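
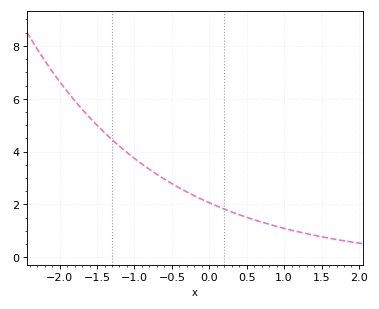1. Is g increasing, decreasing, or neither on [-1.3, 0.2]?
decreasing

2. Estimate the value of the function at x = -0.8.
3.4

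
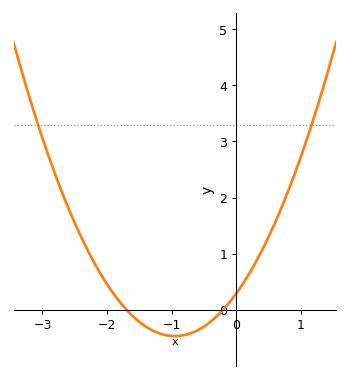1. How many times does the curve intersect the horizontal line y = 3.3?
2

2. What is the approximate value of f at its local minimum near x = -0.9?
-0.472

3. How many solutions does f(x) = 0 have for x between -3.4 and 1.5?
2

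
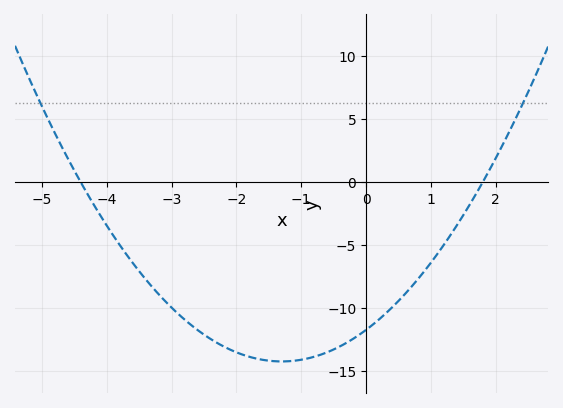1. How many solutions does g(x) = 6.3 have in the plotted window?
2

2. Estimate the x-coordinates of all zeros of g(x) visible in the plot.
-4.4, 1.8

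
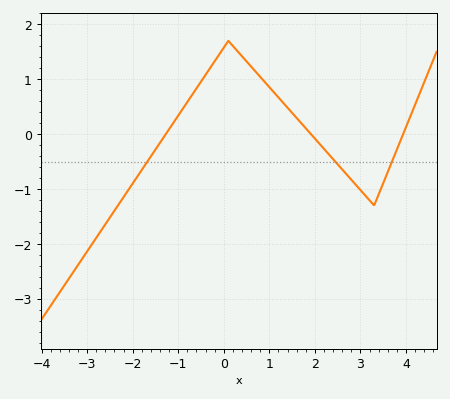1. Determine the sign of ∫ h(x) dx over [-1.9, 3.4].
positive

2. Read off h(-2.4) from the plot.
-1.39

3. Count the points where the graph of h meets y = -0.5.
3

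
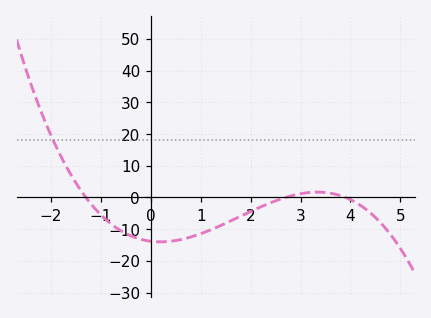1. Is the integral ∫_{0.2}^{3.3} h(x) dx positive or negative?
negative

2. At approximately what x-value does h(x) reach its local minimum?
0.195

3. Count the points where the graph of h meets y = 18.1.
1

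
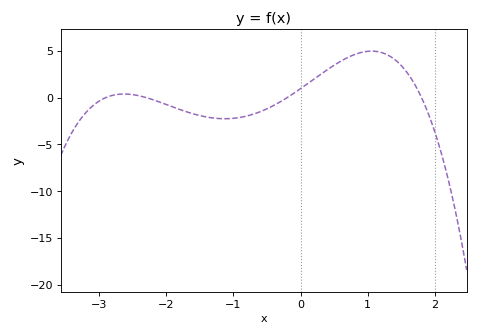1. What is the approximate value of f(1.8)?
0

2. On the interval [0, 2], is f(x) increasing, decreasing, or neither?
neither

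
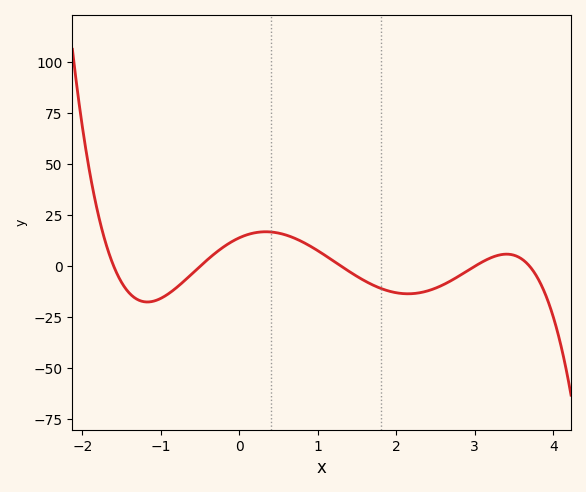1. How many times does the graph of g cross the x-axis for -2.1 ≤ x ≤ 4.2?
5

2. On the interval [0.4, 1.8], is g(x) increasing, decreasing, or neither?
decreasing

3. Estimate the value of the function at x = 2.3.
-12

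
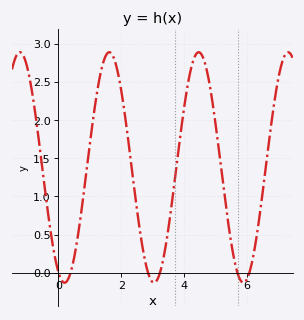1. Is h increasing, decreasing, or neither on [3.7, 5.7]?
neither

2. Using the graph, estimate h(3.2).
-0.04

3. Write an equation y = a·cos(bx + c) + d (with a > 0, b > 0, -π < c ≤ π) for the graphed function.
y = 1.51cos(2.21x + 2.7) + 1.38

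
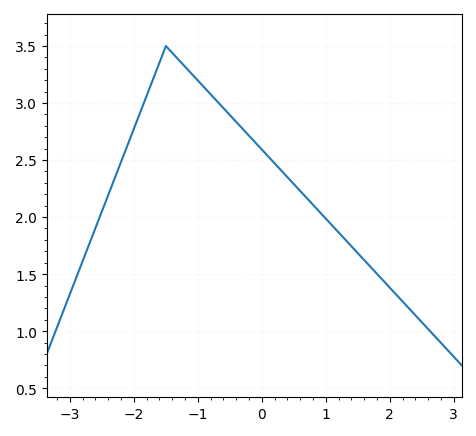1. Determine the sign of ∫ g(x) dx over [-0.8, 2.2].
positive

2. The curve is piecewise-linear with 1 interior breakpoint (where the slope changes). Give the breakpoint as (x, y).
(-1.5, 3.5)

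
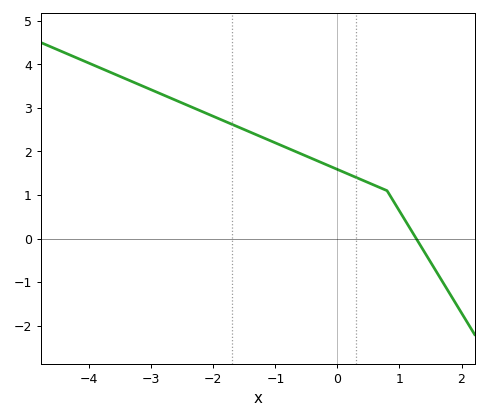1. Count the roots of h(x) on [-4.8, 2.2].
1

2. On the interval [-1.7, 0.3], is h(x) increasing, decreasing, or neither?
decreasing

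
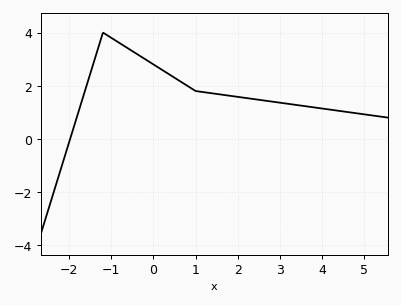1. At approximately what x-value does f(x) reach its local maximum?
-1.2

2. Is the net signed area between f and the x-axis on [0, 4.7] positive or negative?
positive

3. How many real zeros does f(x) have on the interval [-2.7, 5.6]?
1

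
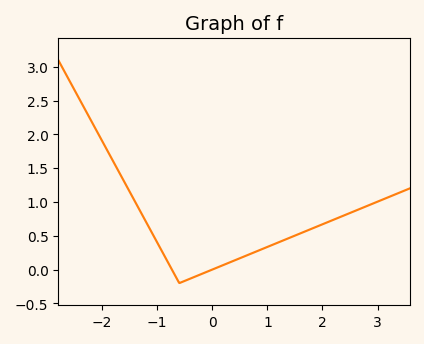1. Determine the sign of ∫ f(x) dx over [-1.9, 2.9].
positive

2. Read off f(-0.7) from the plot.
-0.05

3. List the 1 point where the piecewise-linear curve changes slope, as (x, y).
(-0.6, -0.2)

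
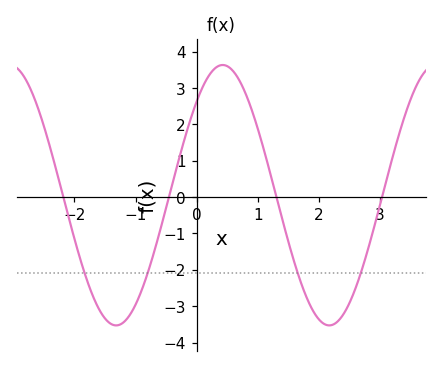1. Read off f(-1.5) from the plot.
-3.34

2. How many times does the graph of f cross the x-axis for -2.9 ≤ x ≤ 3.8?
4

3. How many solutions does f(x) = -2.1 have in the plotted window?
4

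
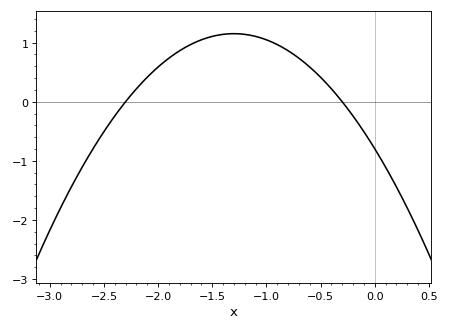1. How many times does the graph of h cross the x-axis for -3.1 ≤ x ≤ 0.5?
2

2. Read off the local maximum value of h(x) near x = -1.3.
1.1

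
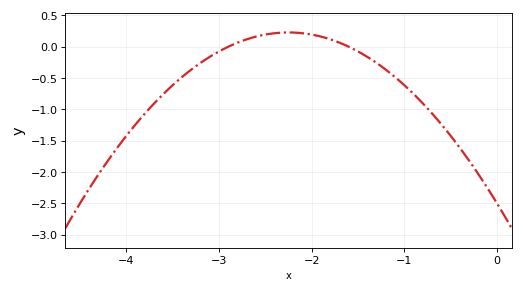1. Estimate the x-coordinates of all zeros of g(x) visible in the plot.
-2.9, -1.6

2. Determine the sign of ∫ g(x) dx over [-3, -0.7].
negative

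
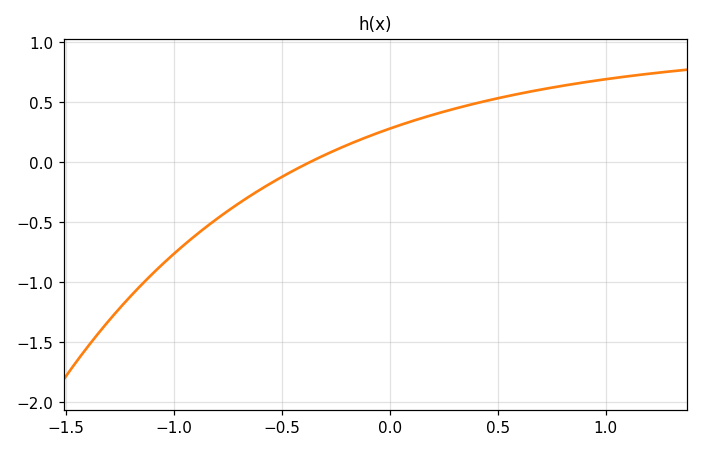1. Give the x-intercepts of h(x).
-0.371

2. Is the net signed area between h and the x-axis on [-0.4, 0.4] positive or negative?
positive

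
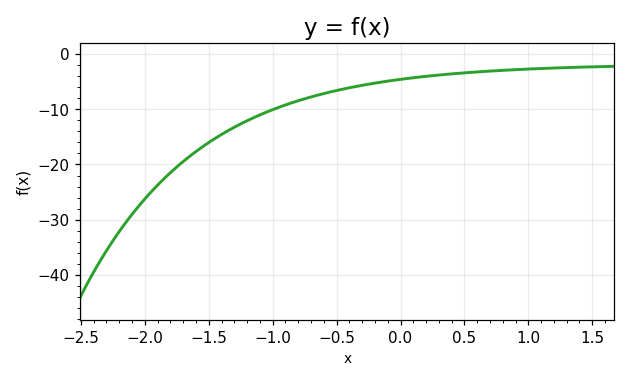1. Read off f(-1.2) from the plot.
-12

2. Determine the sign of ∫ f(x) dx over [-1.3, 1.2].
negative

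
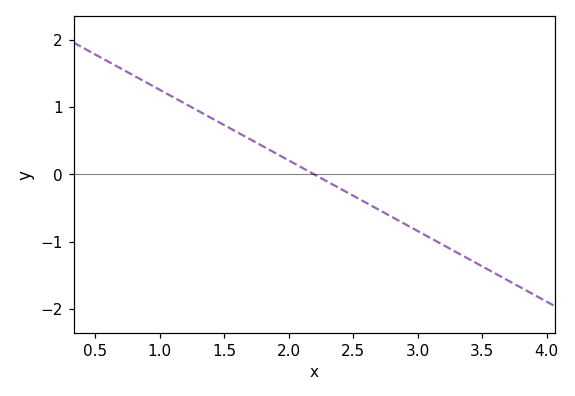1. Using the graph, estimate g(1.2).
1.1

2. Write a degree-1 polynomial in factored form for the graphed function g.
y = -1.05(x - 2.2)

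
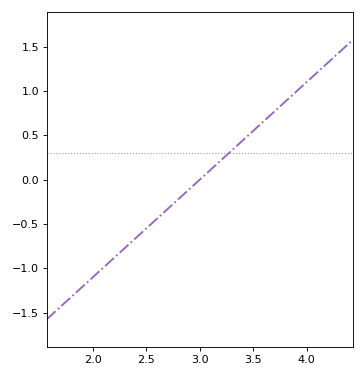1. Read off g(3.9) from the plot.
1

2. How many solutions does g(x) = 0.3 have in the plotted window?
1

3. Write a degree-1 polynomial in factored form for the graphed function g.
y = 1.1(x - 3)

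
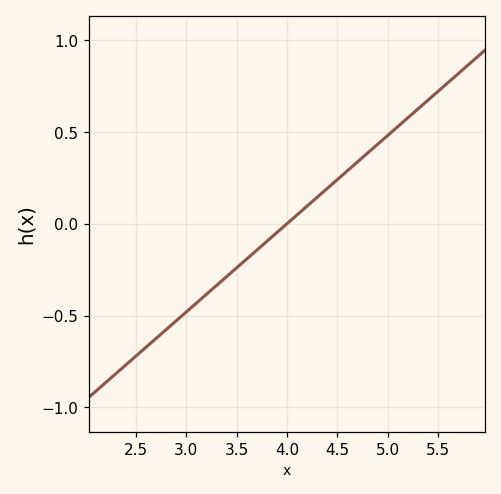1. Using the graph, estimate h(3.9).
-0.048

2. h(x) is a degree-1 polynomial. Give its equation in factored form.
y = 0.48(x - 4)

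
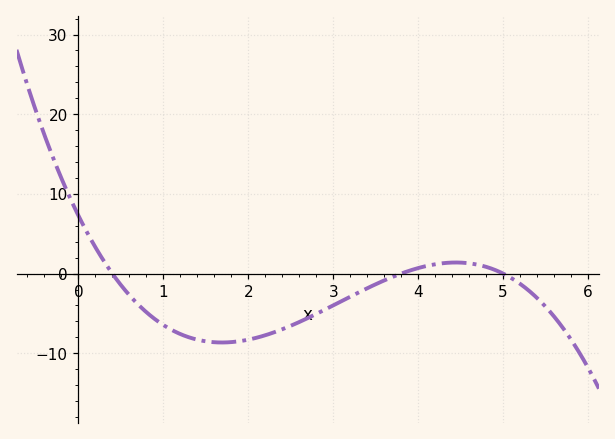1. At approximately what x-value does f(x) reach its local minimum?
1.7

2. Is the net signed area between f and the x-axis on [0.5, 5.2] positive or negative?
negative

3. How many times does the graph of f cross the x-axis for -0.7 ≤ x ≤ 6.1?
3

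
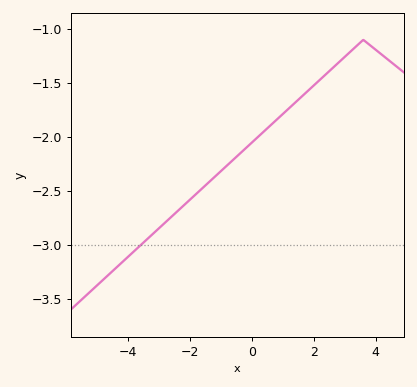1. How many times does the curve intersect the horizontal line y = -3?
1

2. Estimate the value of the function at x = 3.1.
-1.23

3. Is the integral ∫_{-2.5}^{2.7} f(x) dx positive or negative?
negative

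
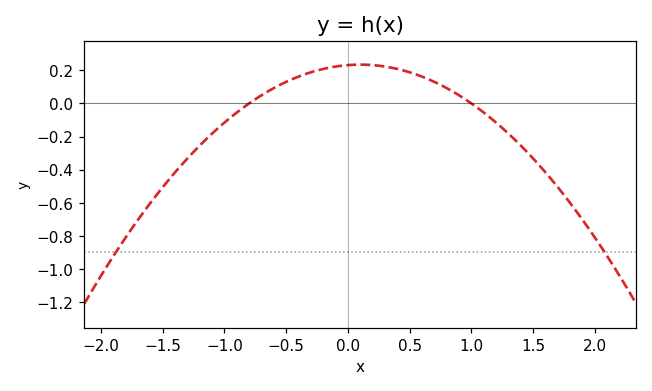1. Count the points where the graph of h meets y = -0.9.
2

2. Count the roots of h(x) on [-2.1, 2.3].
2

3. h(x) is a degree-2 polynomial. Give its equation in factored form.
y = -0.29(x + 0.8)(x - 1)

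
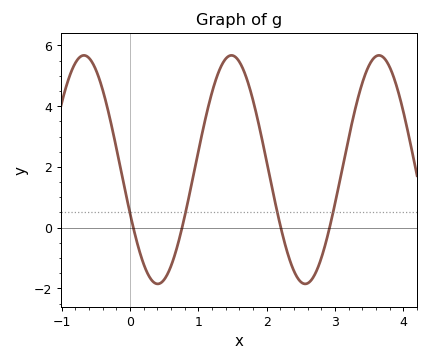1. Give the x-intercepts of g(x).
0.049, 0.762, 2.21, 2.92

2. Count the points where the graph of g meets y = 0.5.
4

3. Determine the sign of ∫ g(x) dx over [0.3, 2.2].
positive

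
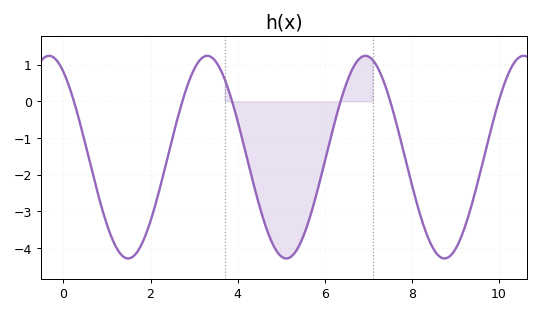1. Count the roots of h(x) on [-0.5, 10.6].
6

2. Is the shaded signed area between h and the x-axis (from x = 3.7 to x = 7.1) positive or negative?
negative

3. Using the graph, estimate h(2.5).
-1.02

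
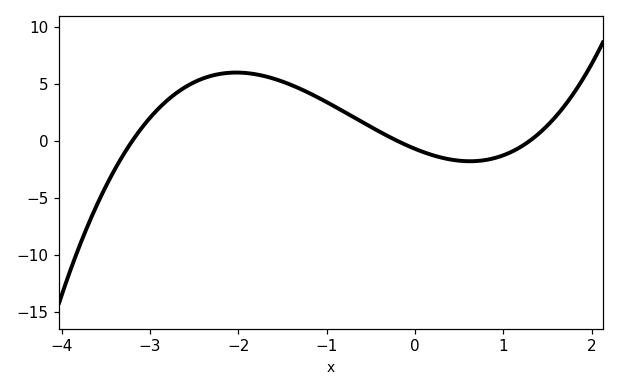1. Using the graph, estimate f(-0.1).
-0.365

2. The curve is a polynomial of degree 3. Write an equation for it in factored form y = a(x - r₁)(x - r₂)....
y = 0.84(x + 3.2)(x + 0.2)(x - 1.3)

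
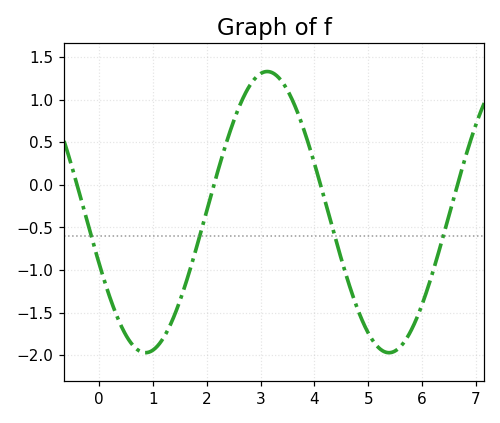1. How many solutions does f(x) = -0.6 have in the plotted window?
4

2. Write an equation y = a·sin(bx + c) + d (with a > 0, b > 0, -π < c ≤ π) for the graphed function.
y = 1.65sin(1.4x - 2.8) - 0.32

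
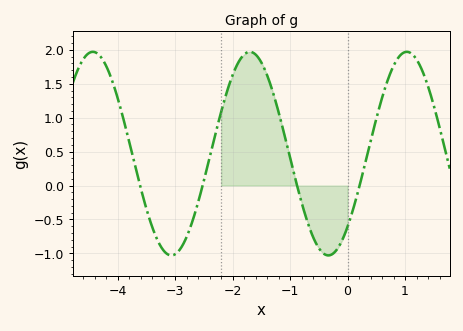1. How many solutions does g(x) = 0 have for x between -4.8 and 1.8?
4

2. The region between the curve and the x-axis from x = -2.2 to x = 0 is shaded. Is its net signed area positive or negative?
positive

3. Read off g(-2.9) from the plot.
-0.921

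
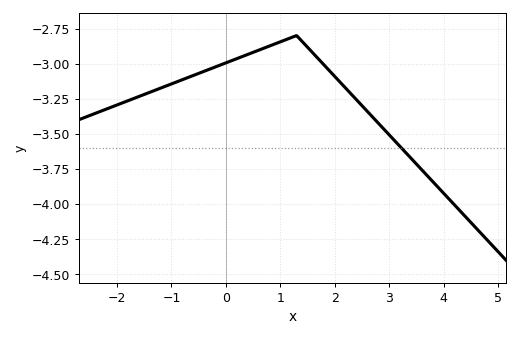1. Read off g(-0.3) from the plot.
-3.04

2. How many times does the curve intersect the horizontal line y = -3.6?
1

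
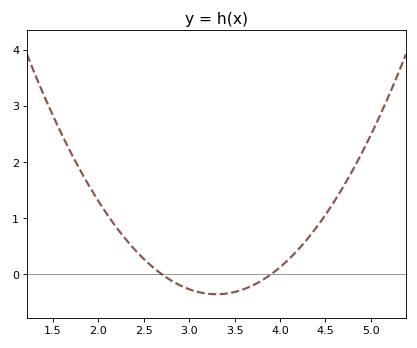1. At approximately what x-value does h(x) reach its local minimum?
3.3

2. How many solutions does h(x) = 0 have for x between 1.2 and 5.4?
2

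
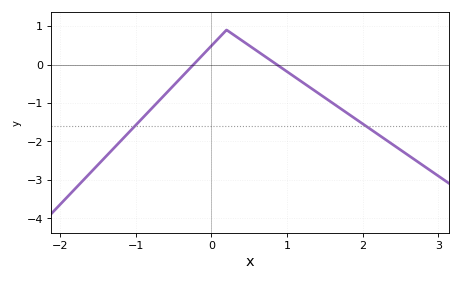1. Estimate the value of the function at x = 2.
-1.5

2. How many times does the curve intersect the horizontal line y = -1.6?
2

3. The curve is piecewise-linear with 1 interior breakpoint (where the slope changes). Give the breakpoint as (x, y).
(0.2, 0.9)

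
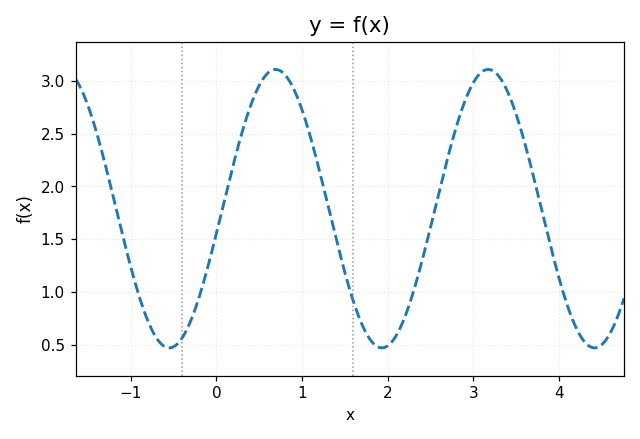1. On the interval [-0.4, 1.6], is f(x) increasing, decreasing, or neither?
neither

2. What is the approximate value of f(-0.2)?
0.955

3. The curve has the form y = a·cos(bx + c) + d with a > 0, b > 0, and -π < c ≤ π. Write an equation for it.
y = 1.32cos(2.53x - 1.75) + 1.79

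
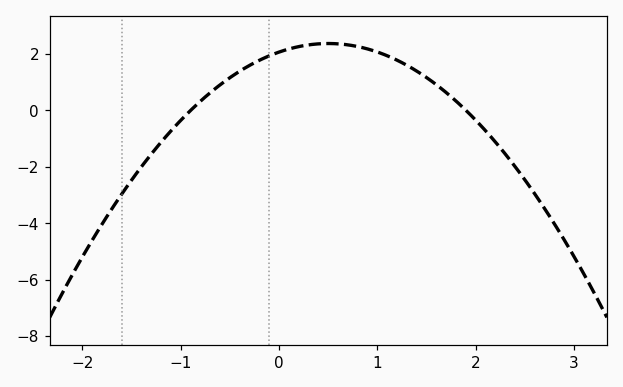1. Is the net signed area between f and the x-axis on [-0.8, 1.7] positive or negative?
positive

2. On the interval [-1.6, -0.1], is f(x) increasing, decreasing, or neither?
increasing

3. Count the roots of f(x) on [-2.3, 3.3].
2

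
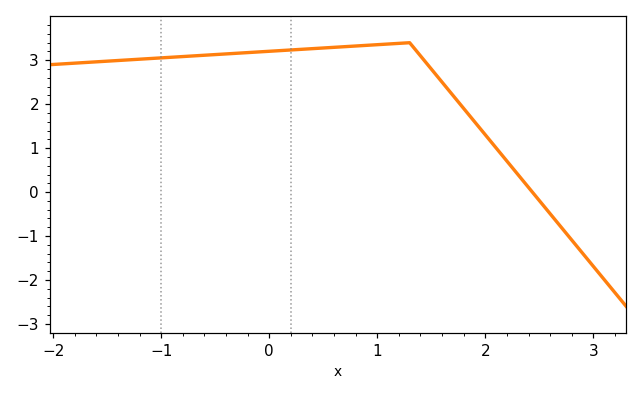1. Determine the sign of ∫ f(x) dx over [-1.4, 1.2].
positive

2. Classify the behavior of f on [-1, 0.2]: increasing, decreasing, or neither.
increasing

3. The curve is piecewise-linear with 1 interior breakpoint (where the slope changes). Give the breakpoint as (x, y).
(1.3, 3.4)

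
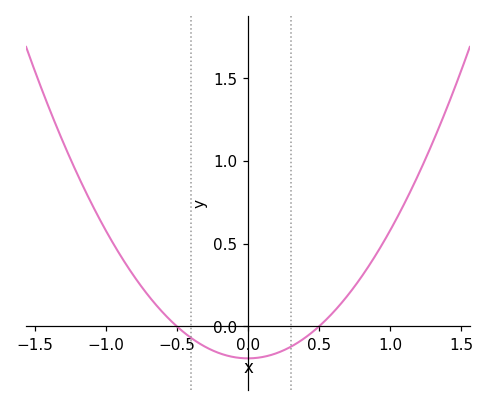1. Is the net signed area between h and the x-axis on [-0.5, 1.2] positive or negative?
positive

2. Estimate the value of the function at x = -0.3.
-0.123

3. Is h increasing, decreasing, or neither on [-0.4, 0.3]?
neither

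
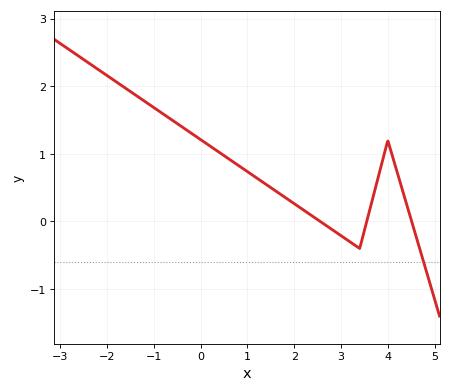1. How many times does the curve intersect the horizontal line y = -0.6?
1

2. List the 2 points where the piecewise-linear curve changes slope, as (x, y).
(3.4, -0.4); (4, 1.2)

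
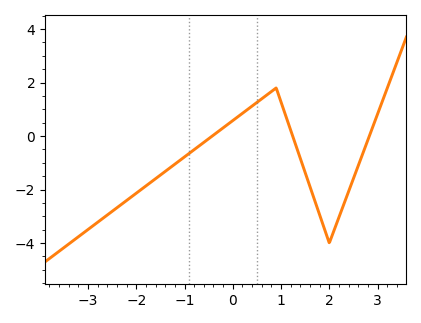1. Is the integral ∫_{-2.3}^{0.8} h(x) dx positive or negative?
negative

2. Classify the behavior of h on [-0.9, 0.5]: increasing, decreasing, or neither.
increasing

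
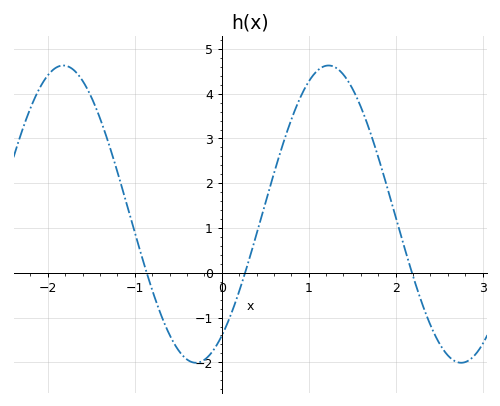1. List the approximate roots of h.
-0.9, 0.3, 2.2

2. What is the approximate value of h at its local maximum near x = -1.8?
4.6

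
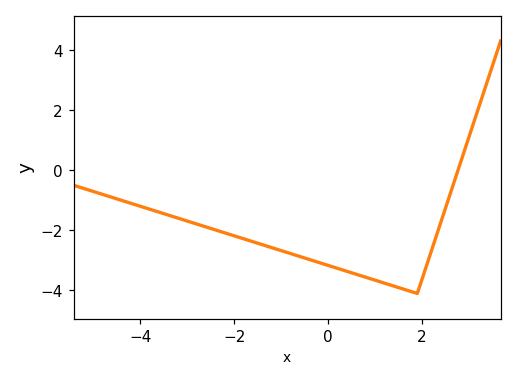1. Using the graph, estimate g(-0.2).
-3.07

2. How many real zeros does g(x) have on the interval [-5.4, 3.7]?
1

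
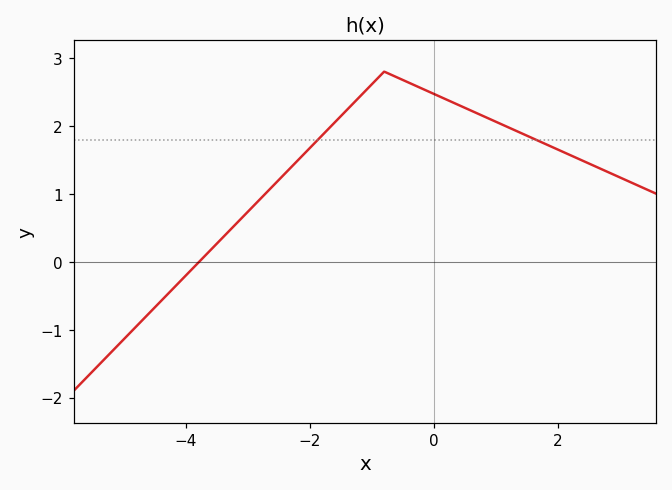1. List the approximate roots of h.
-3.8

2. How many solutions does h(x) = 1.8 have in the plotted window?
2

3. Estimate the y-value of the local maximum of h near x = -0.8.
2.8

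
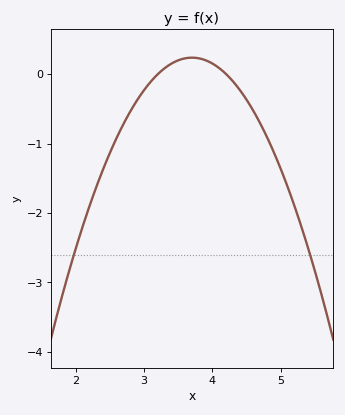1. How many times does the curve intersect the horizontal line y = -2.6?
2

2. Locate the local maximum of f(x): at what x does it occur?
3.7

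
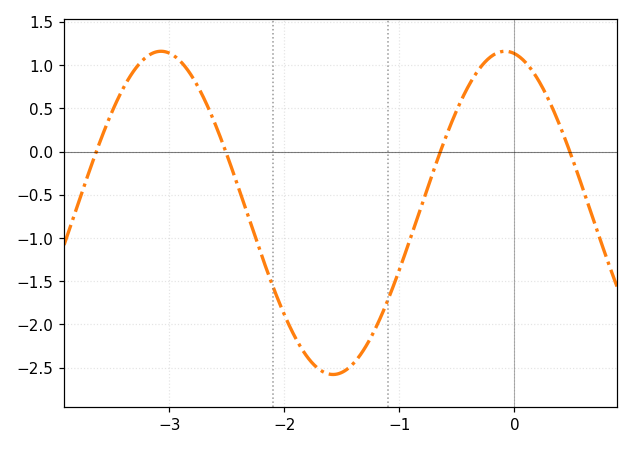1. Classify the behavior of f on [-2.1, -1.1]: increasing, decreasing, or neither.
neither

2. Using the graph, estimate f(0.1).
1.03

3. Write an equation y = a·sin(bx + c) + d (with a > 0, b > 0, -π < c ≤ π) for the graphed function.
y = 1.87sin(2.1x + 1.74) - 0.71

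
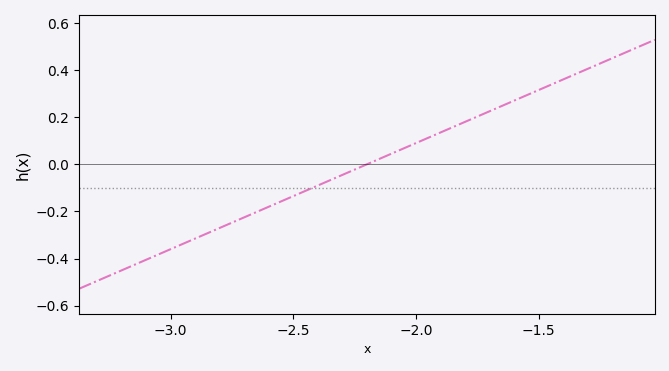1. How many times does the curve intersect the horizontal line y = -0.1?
1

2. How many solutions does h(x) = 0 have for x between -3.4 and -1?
1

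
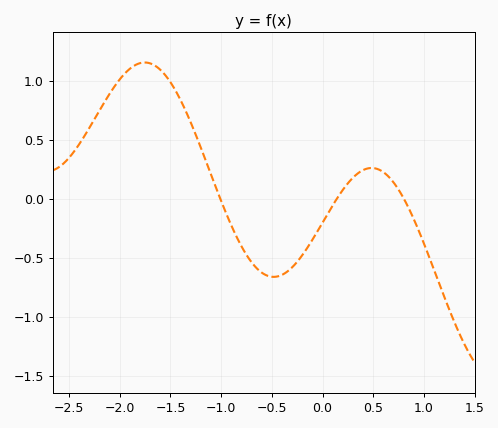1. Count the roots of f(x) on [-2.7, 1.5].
3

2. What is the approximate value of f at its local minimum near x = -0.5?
-0.662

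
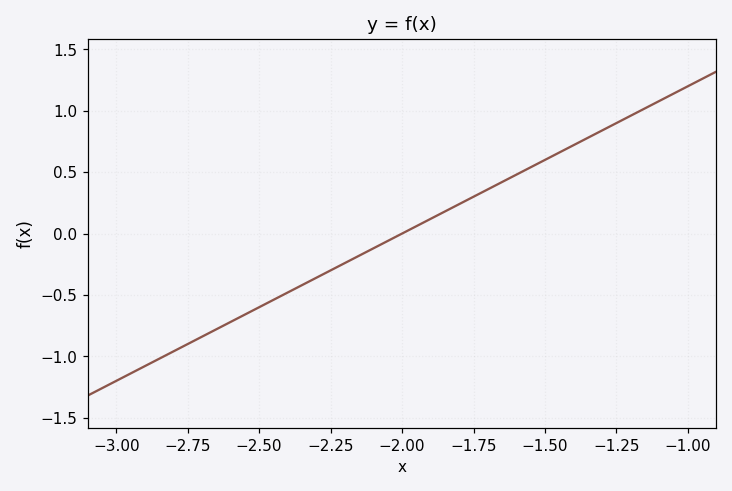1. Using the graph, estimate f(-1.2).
0.95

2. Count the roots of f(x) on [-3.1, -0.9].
1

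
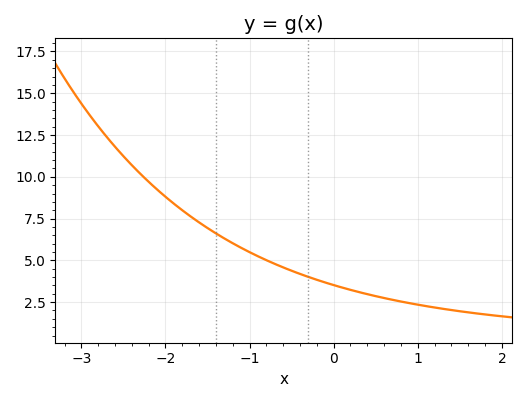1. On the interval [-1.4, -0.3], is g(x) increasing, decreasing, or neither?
decreasing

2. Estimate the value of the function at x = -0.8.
5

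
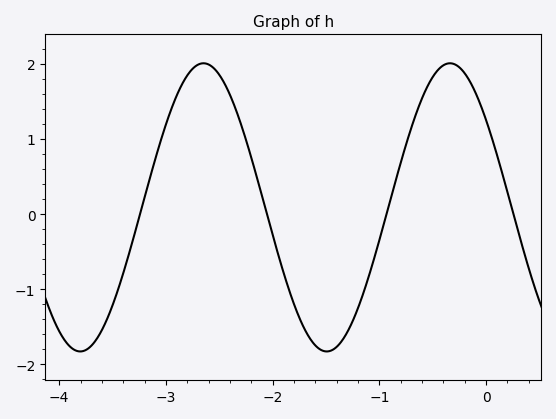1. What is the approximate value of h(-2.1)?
0.2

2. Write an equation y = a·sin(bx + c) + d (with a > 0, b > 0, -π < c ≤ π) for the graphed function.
y = 1.92sin(2.7x + 2.5) + 0.09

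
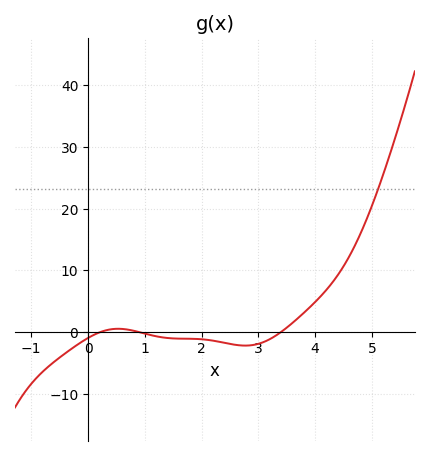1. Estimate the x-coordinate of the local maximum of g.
0.53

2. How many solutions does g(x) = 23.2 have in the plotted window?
1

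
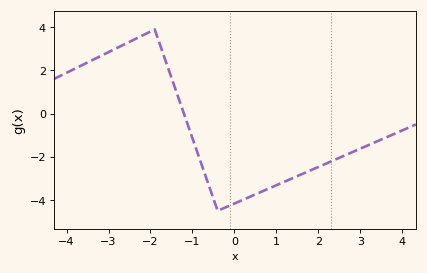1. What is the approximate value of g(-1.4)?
1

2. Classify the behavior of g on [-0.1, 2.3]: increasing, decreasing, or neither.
increasing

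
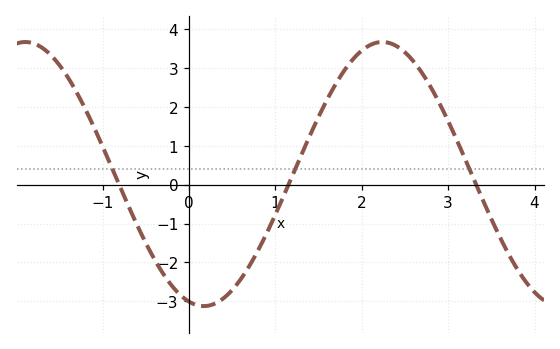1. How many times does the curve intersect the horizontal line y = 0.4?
3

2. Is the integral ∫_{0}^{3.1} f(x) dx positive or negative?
positive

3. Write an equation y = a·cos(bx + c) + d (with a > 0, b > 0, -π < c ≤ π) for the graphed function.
y = 3.39cos(1.5x + 2.9) + 0.27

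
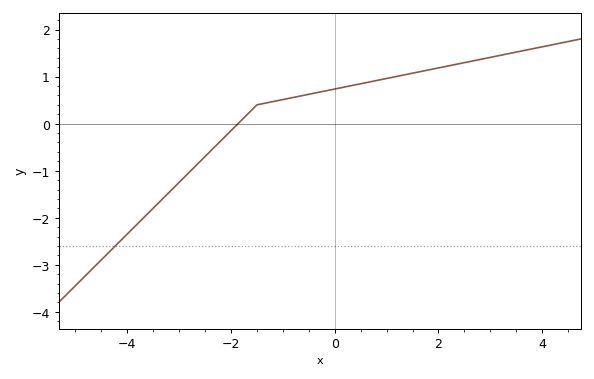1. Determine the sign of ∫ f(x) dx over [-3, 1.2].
positive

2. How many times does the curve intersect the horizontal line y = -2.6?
1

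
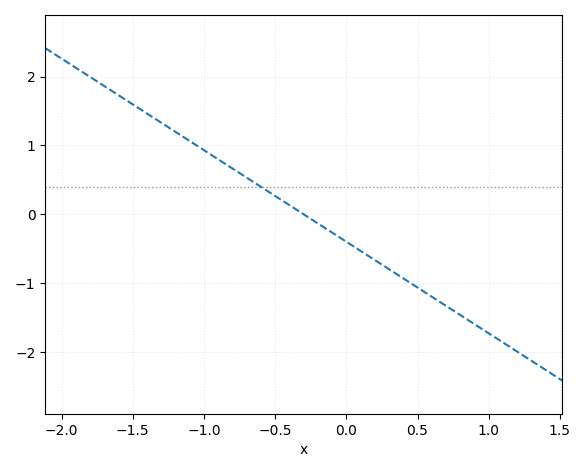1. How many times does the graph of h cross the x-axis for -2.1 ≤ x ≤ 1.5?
1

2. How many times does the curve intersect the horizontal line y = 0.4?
1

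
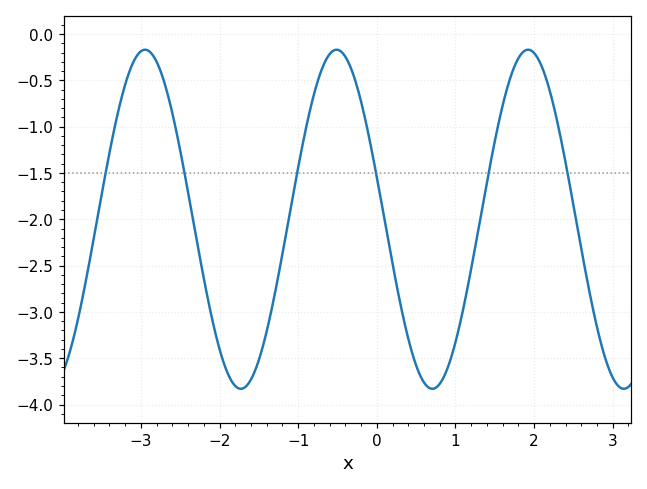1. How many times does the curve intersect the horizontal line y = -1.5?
6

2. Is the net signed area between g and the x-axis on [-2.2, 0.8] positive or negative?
negative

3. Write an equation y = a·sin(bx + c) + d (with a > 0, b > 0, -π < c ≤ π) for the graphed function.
y = 1.83sin(2.58x + 2.89) - 2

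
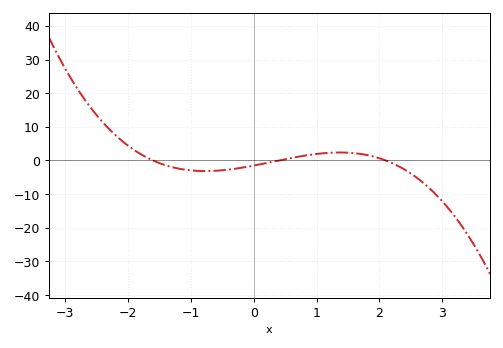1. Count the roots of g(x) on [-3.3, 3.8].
3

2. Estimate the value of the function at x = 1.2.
2.28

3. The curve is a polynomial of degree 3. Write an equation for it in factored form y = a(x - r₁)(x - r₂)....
y = -1.13(x + 1.6)(x - 0.4)(x - 2.1)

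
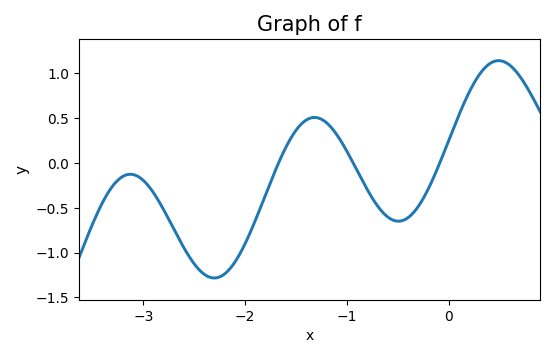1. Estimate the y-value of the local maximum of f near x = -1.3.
0.507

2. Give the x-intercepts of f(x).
-1.67, -0.938, -0.086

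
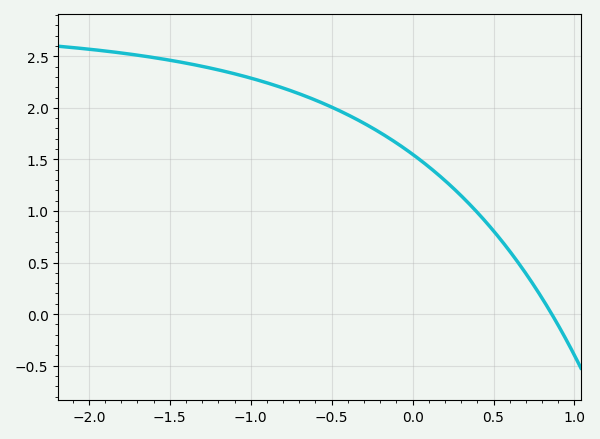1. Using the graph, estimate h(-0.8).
2.2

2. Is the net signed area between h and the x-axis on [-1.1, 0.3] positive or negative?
positive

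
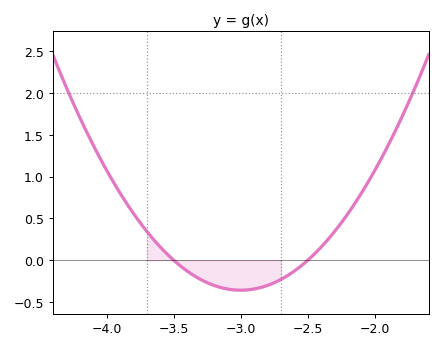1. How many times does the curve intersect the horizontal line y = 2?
2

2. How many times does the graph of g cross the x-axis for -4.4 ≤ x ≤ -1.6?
2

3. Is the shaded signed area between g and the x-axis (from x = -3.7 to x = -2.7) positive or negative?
negative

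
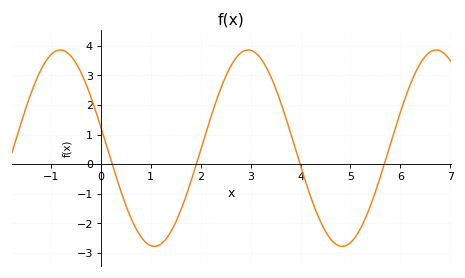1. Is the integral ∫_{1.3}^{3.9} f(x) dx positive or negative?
positive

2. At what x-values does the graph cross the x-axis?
0.229, 1.91, 3.99, 5.68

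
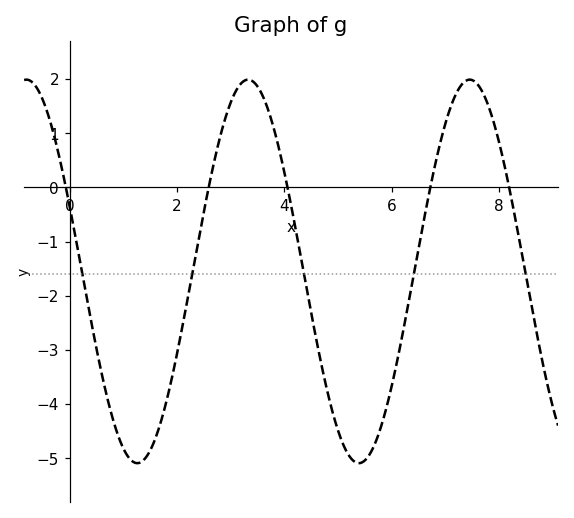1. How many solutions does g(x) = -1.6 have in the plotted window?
5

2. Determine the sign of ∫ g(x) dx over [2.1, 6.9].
negative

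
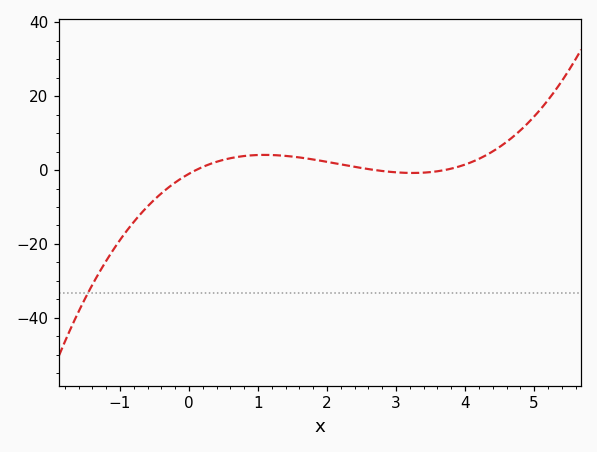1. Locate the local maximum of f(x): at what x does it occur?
1.09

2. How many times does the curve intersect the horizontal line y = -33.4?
1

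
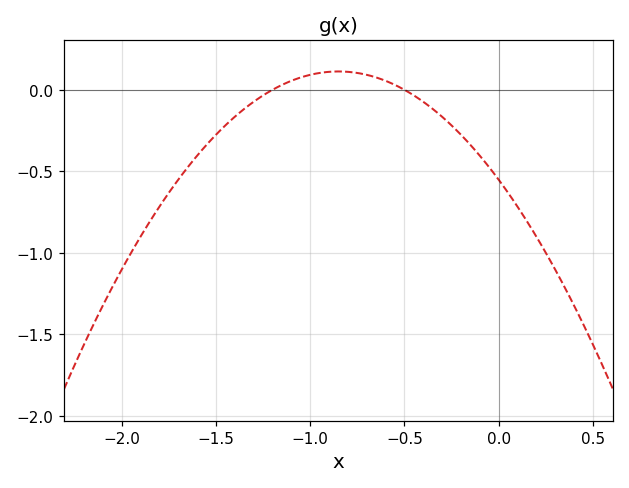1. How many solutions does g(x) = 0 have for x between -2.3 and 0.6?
2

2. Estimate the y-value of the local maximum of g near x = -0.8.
0.113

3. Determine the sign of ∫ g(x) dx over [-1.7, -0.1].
negative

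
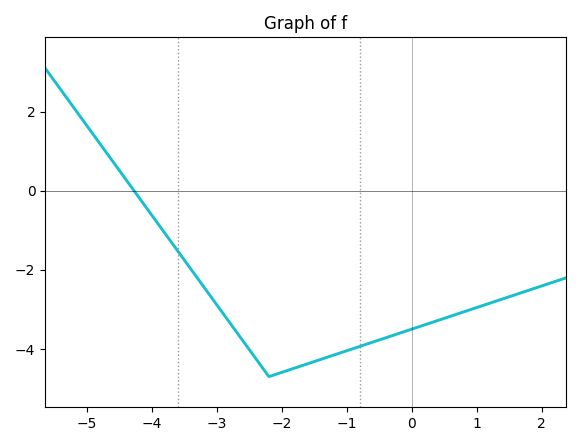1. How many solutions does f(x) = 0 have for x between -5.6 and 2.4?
1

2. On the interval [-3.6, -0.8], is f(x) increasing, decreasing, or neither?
neither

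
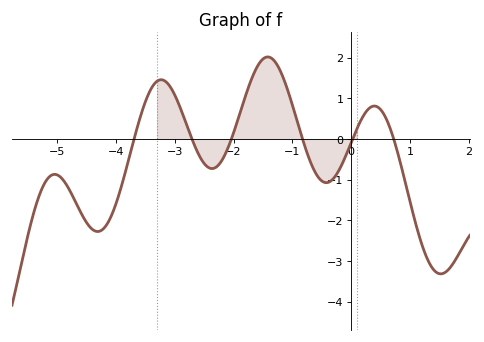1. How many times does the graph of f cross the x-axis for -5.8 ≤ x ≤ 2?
6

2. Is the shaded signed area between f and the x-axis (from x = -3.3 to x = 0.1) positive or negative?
positive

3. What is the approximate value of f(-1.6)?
1.77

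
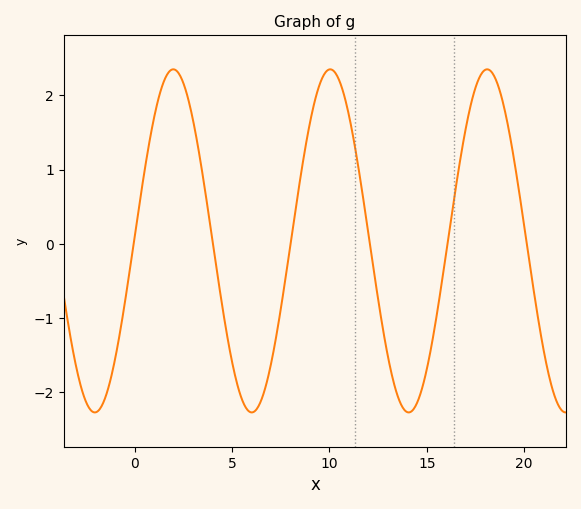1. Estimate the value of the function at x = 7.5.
-0.888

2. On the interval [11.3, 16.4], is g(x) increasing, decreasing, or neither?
neither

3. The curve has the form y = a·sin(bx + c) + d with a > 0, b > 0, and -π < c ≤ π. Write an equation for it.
y = 2.31sin(0.78x + 0.02) + 0.04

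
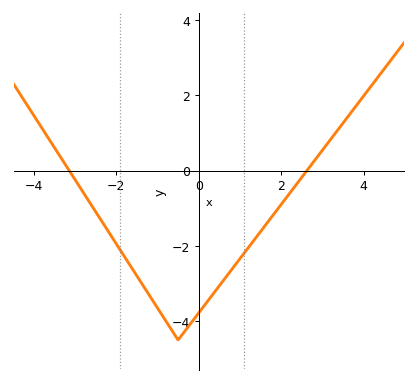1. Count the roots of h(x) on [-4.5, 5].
2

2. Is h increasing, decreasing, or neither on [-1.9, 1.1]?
neither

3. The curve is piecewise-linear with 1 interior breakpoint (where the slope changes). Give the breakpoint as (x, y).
(-0.5, -4.5)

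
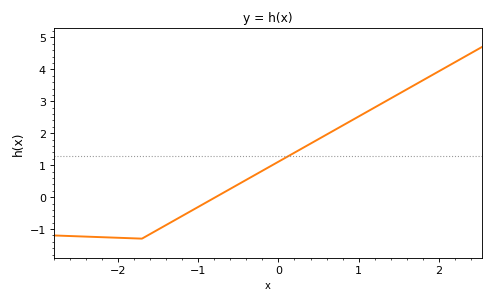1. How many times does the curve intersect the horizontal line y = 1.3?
1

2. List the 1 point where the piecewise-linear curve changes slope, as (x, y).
(-1.7, -1.3)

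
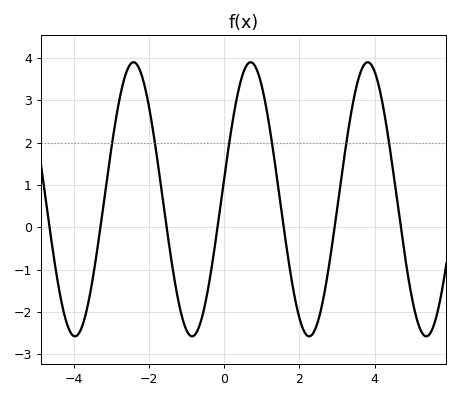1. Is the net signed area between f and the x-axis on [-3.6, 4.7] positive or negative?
positive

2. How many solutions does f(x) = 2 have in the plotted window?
6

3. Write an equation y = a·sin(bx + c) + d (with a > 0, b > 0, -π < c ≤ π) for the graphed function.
y = 3.24sin(2x + 0.15) + 0.66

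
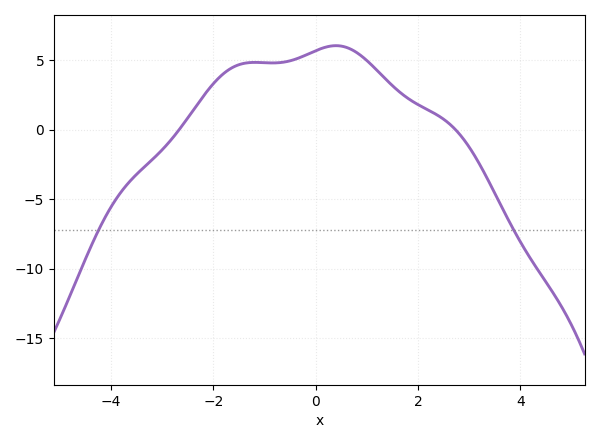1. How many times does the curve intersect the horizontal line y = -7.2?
2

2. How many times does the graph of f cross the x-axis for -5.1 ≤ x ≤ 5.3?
2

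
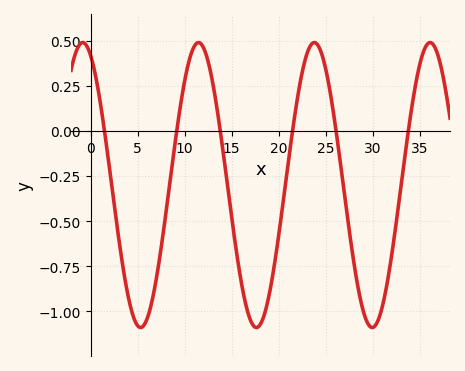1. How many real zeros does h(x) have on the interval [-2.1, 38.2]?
6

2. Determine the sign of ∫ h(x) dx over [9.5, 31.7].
negative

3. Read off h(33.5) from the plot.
-0.114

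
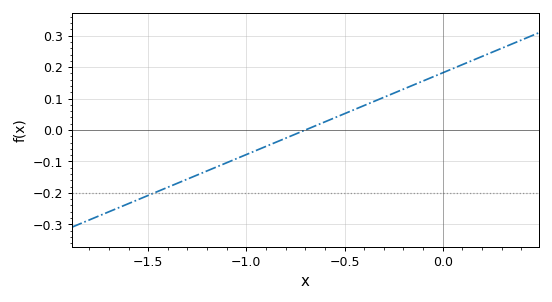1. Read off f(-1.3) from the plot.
-0.16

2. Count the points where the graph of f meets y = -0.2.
1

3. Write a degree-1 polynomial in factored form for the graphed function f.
y = 0.26(x + 0.7)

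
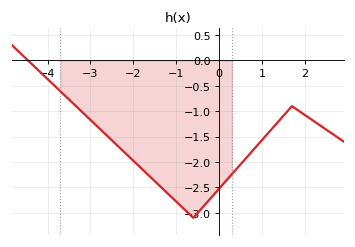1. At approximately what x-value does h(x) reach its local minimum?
-0.599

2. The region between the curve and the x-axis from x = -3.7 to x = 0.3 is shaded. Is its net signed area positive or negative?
negative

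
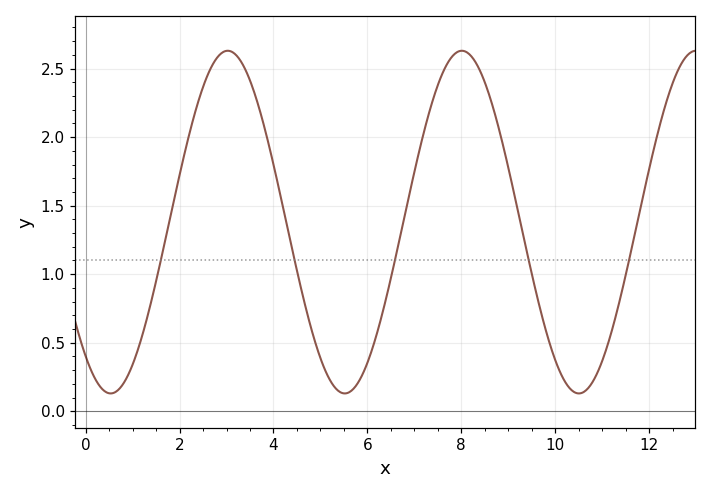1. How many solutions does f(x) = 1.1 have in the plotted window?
5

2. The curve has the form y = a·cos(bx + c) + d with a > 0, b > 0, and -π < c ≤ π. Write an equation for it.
y = 1.25cos(1.3x + 2.5) + 1.38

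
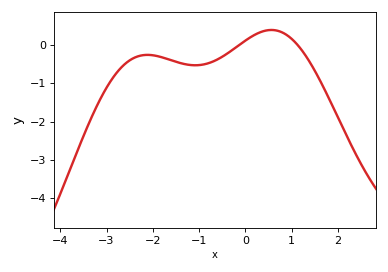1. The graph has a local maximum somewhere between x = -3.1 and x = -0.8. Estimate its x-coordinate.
-2.1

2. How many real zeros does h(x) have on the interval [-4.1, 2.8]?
2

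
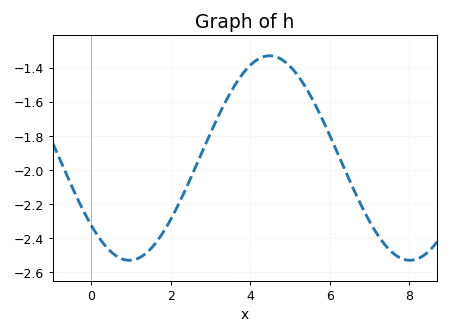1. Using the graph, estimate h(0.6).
-2.5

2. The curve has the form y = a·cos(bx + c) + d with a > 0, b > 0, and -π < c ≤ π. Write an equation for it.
y = 0.6cos(0.89x + 2.29) - 1.93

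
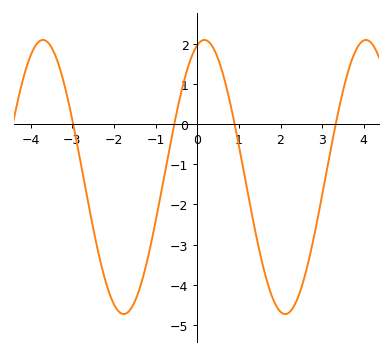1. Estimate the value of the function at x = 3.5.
0.82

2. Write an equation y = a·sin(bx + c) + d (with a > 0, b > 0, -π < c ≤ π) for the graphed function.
y = 3.41sin(1.62x + 1.29) - 1.32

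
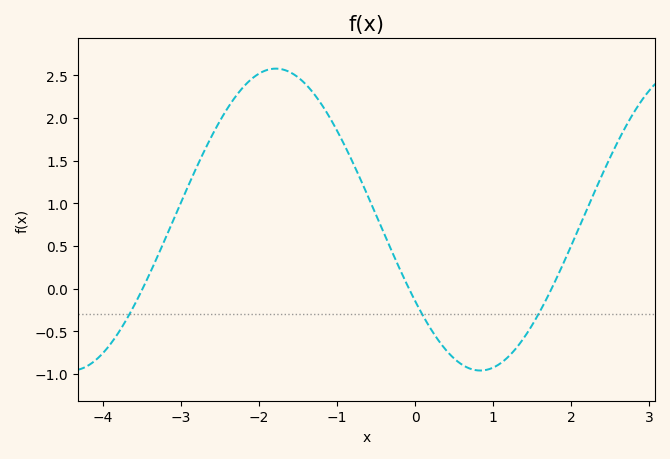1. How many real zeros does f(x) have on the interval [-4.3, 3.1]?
3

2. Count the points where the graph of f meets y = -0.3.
3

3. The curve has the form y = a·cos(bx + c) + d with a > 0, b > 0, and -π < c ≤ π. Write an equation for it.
y = 1.77cos(1.2x + 2.14) + 0.81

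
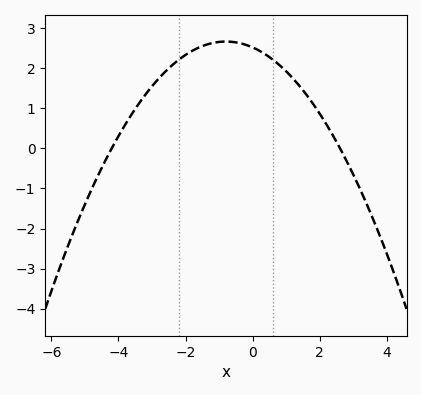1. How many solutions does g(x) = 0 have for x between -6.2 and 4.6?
2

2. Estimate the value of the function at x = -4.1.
0.2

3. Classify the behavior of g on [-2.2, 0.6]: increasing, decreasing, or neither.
neither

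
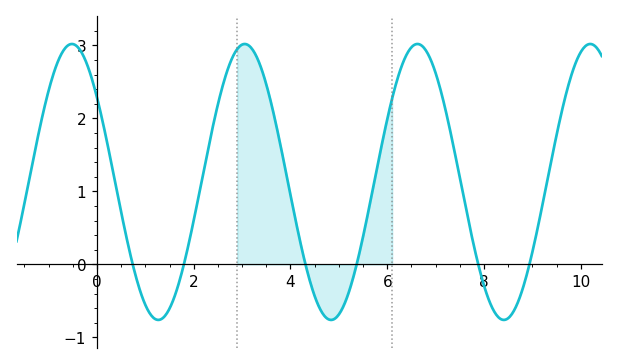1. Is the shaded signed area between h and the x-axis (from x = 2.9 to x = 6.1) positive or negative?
positive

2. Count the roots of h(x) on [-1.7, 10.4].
6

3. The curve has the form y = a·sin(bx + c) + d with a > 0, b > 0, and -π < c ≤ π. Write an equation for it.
y = 1.89sin(1.8x + 2.5) + 1.13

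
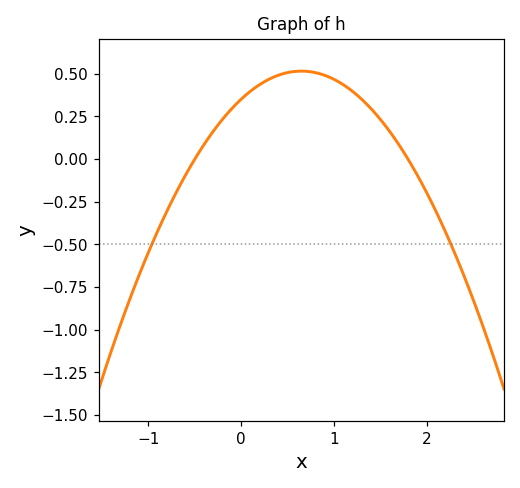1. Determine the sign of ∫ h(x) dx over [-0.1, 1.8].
positive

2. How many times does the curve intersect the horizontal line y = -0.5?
2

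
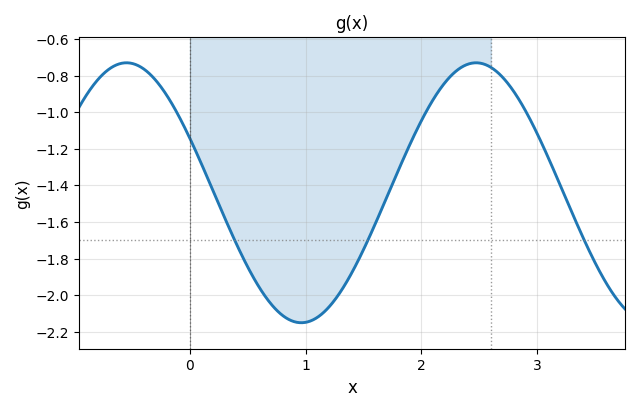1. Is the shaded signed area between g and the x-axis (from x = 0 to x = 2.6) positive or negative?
negative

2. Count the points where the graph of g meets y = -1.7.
3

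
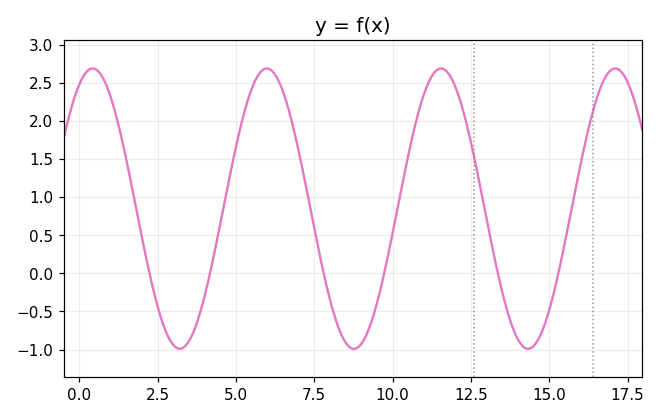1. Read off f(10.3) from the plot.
1.15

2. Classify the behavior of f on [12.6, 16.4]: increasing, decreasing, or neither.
neither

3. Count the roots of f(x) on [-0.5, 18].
6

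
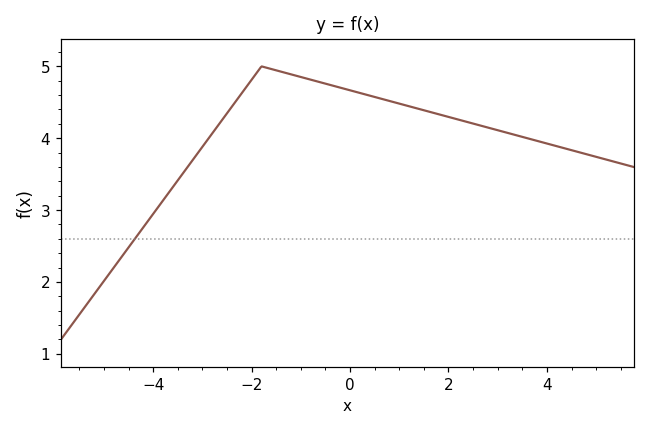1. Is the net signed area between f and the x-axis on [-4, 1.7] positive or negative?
positive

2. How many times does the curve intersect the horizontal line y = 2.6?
1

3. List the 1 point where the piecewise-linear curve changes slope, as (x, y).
(-1.8, 5)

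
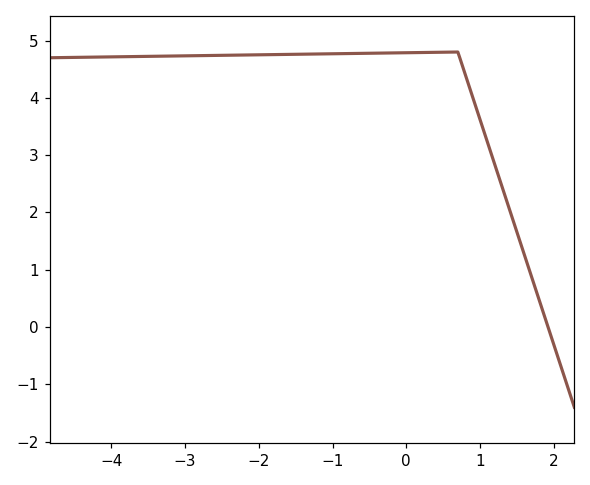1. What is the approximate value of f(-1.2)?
4.8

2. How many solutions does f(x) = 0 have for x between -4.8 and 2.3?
1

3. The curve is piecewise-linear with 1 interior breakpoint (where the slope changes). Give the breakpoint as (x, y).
(0.7, 4.8)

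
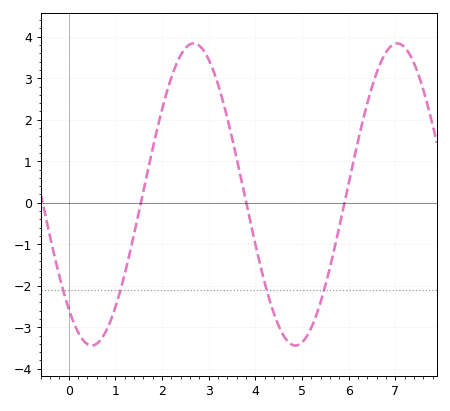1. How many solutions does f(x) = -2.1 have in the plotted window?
4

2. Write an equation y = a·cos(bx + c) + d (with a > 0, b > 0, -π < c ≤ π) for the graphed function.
y = 3.64cos(1.44x + 2.43) + 0.2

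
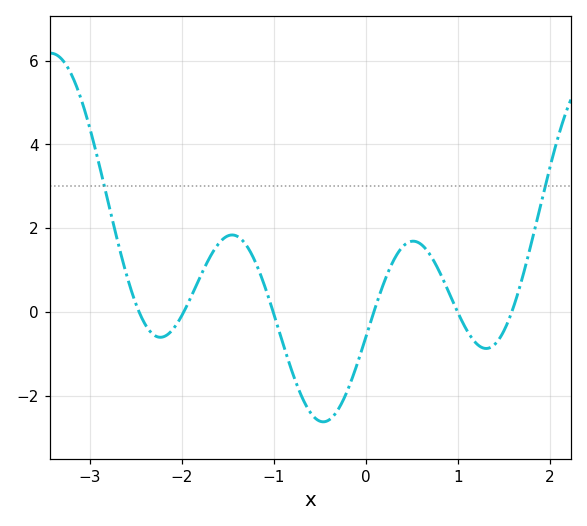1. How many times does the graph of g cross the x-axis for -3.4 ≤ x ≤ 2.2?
6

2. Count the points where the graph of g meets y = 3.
2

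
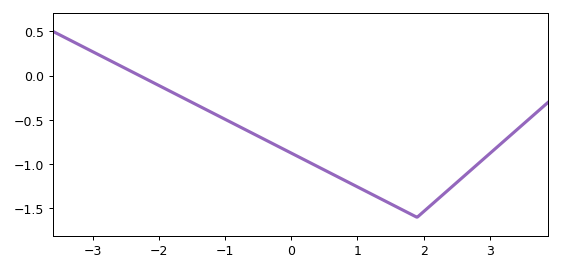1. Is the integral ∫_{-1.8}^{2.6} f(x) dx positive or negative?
negative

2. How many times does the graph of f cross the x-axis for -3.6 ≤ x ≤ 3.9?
1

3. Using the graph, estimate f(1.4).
-1.4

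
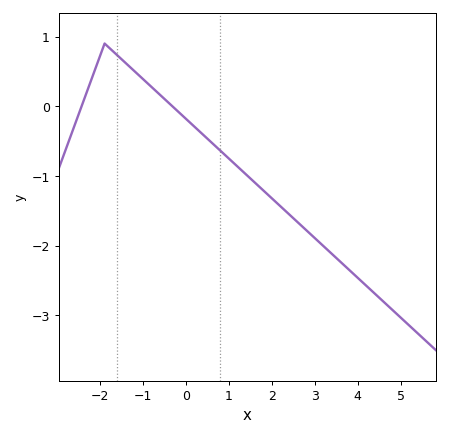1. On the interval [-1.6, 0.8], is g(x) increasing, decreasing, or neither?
decreasing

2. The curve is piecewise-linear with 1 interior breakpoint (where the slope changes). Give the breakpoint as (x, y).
(-1.9, 0.9)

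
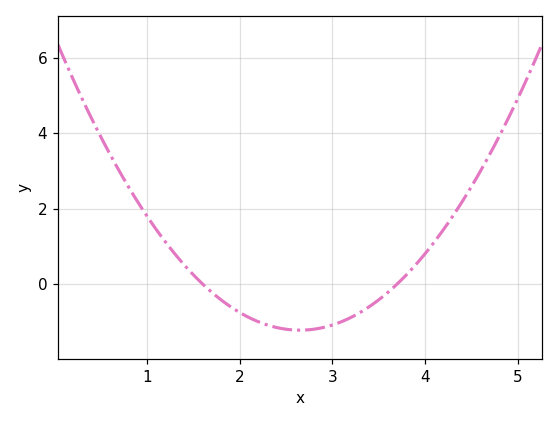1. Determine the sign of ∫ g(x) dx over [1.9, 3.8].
negative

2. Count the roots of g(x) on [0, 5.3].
2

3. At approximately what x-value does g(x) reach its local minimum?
2.6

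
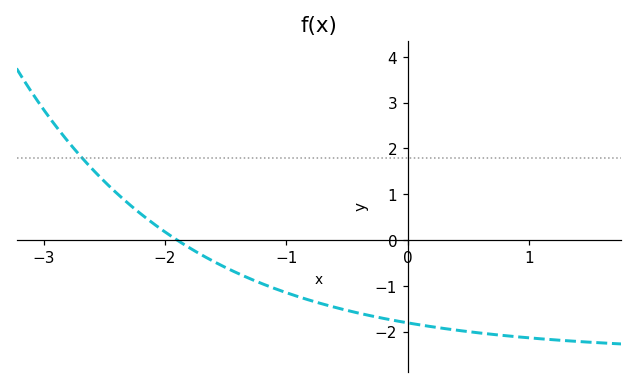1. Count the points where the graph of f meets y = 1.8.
1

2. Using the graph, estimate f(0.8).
-2.1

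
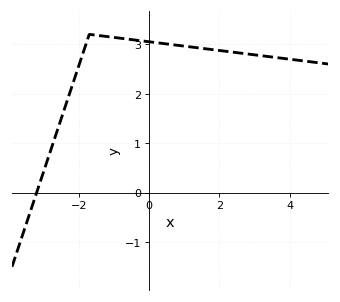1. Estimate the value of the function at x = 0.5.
3.01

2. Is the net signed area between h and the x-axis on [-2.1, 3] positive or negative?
positive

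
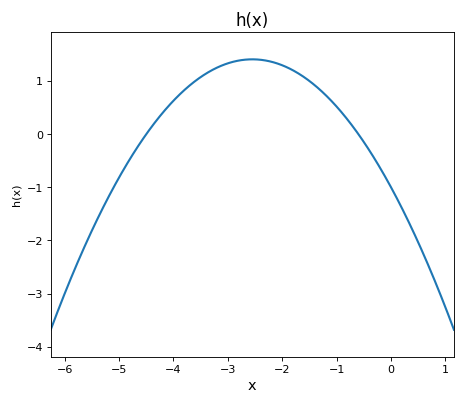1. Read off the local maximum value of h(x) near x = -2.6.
1.4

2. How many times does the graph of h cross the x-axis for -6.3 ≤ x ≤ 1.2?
2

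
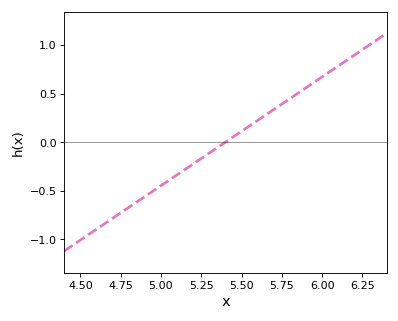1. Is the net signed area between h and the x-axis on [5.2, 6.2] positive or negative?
positive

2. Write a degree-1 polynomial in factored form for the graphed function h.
y = 1.12(x - 5.4)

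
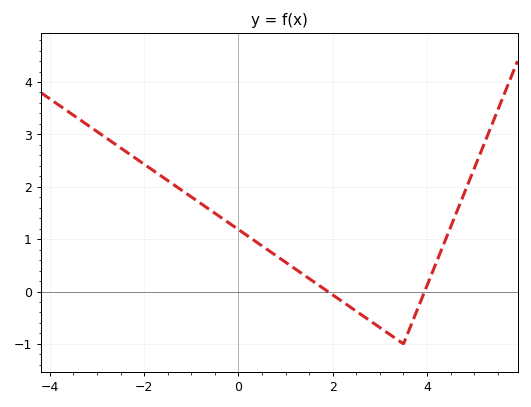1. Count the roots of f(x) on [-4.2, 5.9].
2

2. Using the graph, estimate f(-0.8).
1.7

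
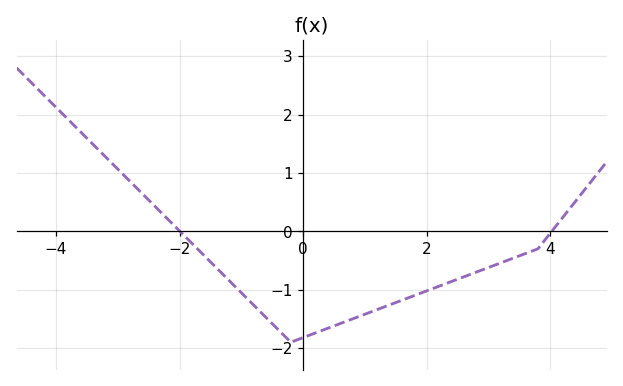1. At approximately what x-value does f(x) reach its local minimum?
-0.2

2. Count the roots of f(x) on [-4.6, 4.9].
2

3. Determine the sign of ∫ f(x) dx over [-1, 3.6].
negative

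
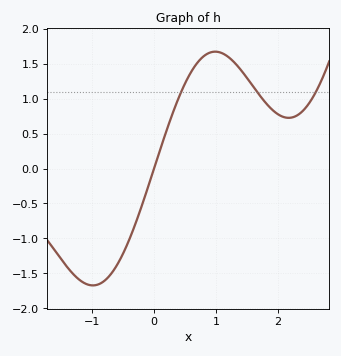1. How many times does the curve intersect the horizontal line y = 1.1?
3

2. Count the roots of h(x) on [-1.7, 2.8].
1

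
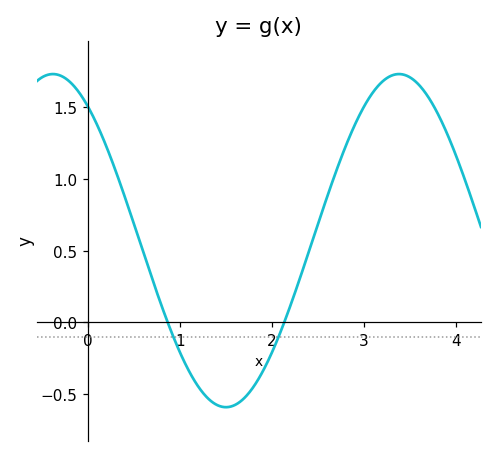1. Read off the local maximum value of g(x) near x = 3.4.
1.75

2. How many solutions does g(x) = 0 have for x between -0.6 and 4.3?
2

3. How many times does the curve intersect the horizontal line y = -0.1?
2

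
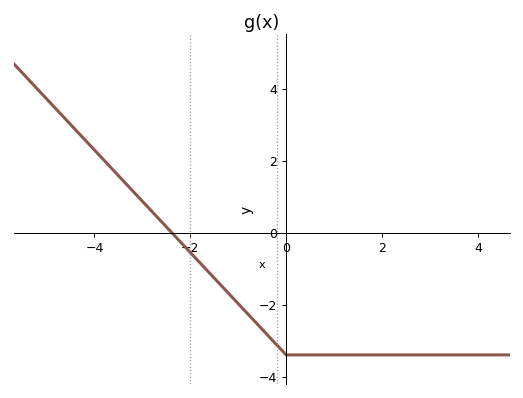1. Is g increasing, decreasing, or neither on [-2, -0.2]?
decreasing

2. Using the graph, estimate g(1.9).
-3.4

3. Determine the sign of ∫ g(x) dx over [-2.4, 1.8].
negative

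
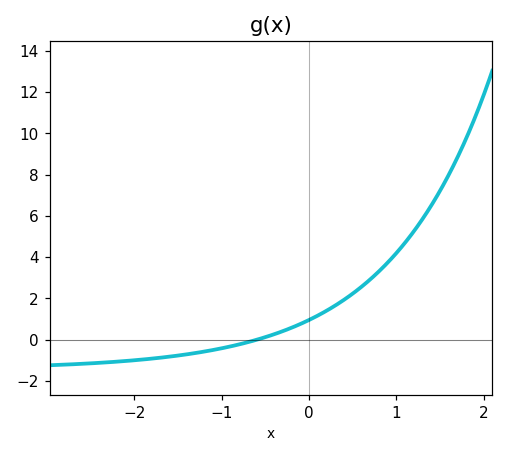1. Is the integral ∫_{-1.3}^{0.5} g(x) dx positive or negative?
positive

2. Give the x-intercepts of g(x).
-0.592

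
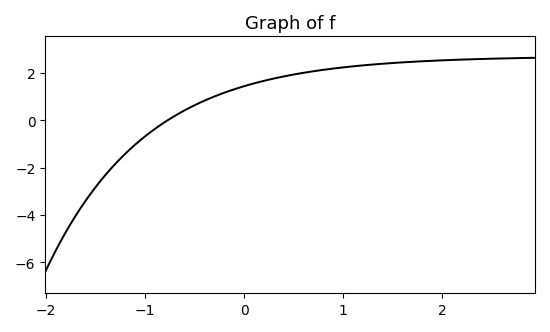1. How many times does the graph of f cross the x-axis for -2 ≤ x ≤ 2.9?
1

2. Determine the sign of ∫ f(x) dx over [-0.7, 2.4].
positive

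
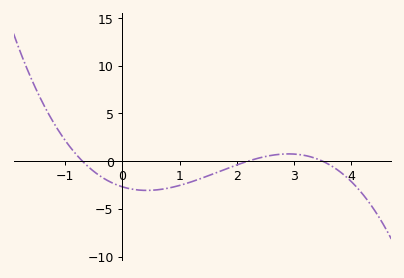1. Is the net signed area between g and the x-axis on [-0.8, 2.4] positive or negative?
negative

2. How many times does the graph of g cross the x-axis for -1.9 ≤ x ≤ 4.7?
3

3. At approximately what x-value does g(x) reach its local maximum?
2.91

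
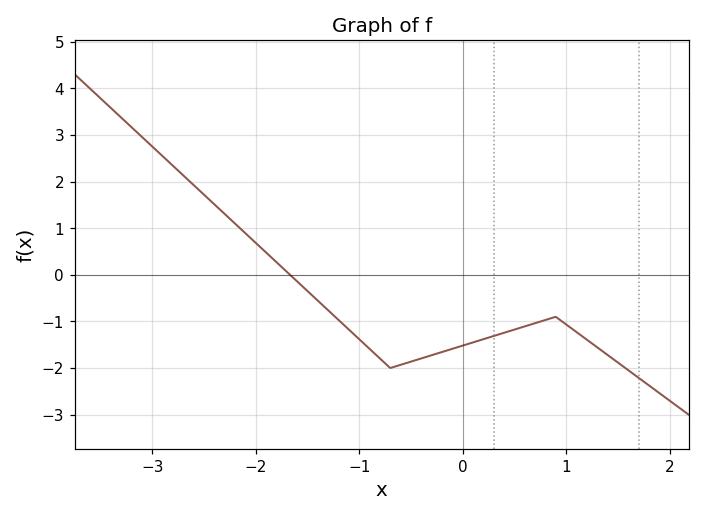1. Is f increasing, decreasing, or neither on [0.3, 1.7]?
neither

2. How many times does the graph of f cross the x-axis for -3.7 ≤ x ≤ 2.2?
1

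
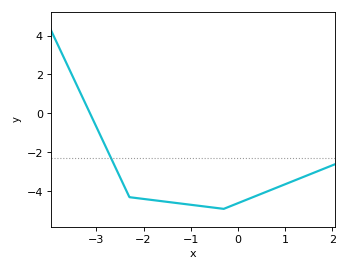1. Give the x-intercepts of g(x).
-3.13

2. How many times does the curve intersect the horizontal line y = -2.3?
1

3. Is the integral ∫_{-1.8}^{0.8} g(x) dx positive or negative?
negative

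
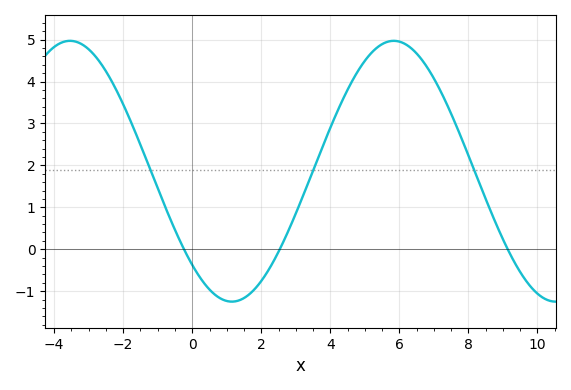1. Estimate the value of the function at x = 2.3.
-0.4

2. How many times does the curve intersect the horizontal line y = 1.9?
3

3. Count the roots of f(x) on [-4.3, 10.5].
3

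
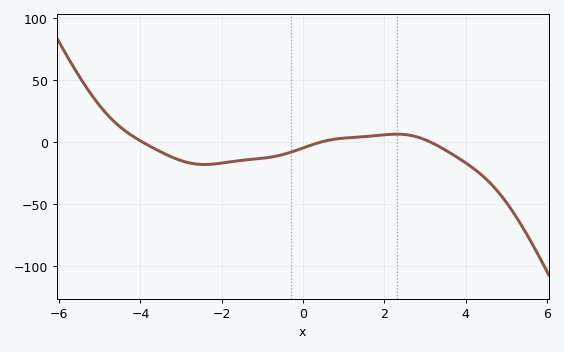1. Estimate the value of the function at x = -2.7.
-20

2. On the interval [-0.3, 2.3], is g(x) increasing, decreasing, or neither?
increasing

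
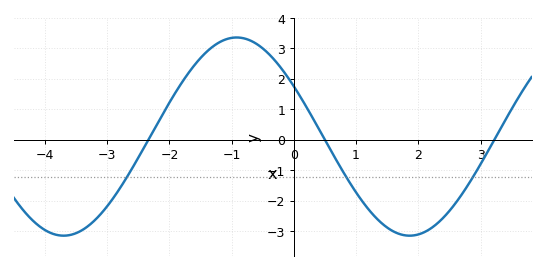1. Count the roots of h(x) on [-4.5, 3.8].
3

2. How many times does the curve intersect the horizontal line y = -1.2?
3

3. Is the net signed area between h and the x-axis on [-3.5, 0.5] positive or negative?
positive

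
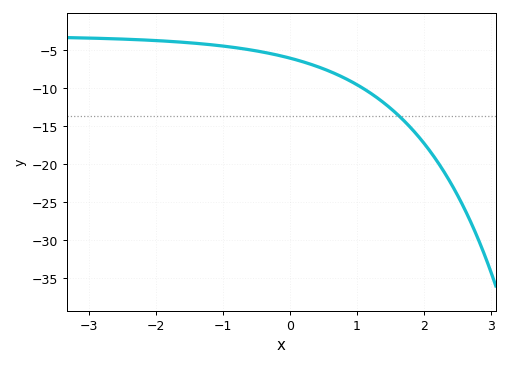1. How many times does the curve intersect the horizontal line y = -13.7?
1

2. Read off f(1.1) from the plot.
-10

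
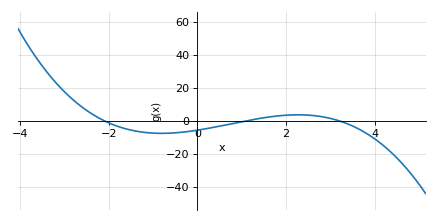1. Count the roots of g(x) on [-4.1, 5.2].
3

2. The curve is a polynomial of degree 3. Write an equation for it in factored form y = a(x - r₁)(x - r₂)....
y = -0.77(x + 2.1)(x - 1.1)(x - 3.2)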